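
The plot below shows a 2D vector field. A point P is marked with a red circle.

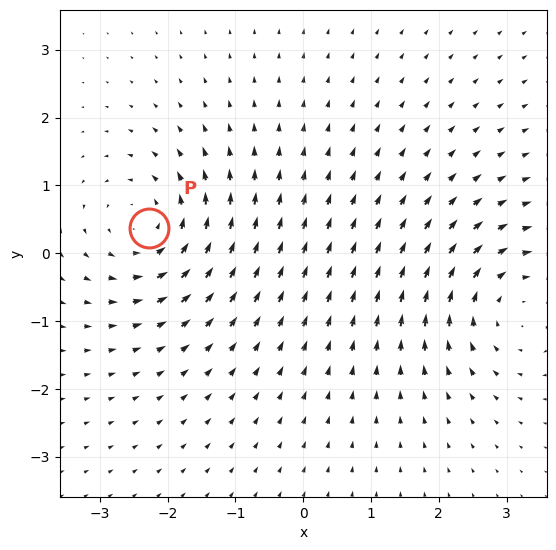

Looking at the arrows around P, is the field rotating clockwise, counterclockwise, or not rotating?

Near P at (-2.3, 0.4) the arrows circulate counterclockwise. The curl (z-component) there is about +4; positive curl means counterclockwise rotation.

counterclockwise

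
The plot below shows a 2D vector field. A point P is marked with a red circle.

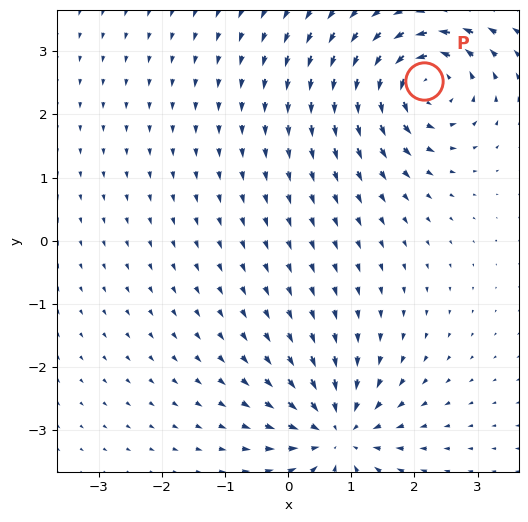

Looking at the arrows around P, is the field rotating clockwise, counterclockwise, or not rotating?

counterclockwise

Near P at (2.2, 2.5) the arrows circulate counterclockwise. The curl (z-component) there is about +6; positive curl means counterclockwise rotation.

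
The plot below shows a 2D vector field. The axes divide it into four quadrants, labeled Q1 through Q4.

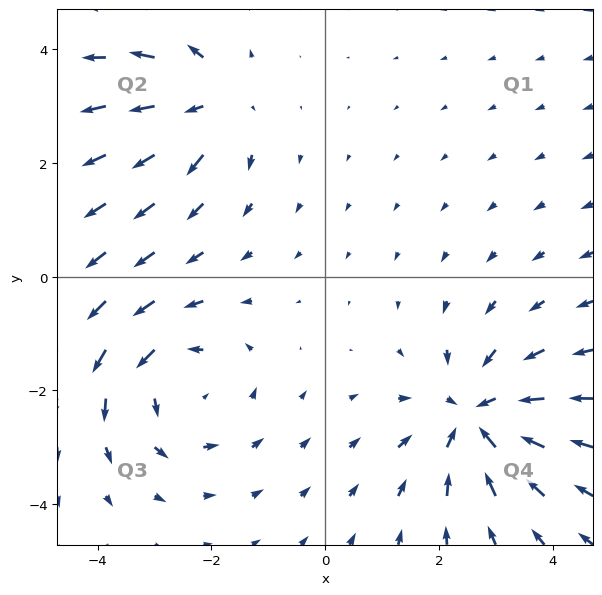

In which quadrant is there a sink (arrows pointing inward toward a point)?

Q4

The sink sits at approximately (2.7, -2.5), which lies in quadrant Q4. The divergence there is about -5, negative as expected for a sink.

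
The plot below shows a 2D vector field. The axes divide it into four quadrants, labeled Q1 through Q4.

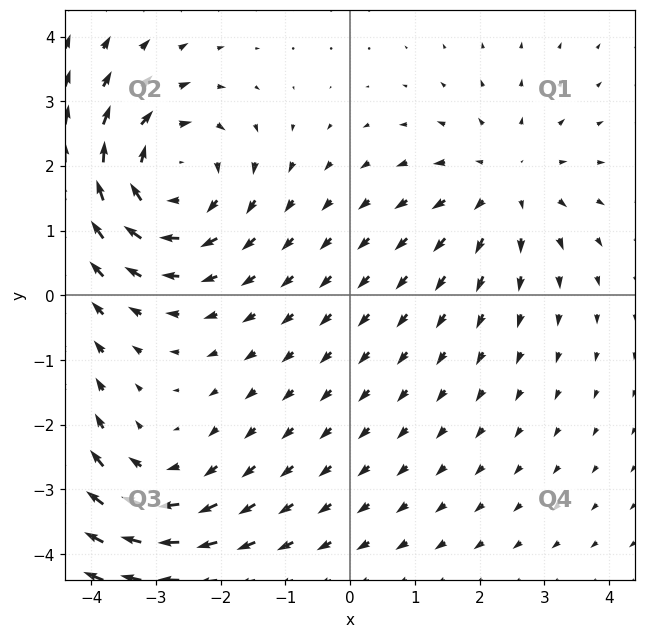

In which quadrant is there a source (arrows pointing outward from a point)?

The source sits at approximately (2.4, 1.7), which lies in quadrant Q1. The divergence there is about +3, positive as expected for a source.

Q1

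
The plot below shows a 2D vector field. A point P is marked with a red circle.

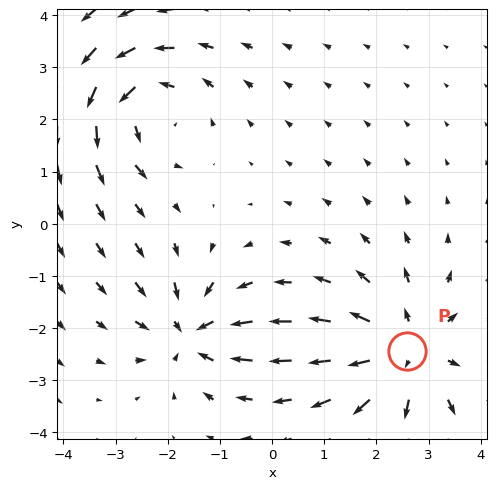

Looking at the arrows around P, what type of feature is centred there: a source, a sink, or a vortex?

At P (2.6, -2.4) the arrows spread outward. Divergence about +4, curl ≈0 — positive divergence with near-zero curl is a source.

source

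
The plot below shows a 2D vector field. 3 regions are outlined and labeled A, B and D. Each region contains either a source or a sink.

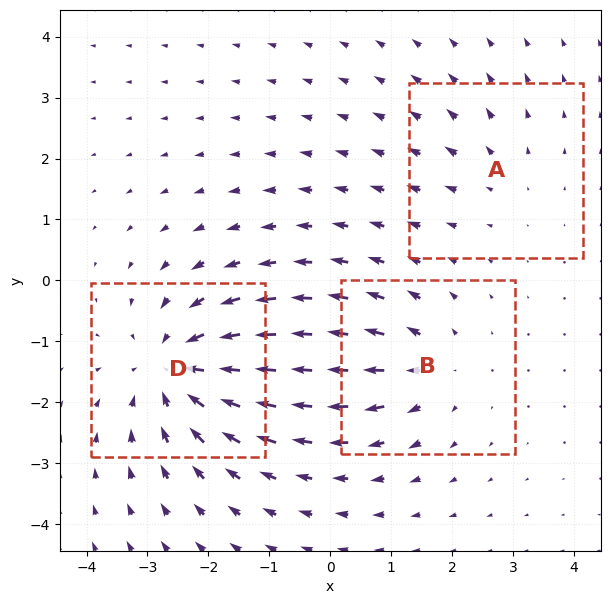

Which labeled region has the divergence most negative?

D

Divergence at each region's feature centre — A: about +2, B: about +3, D: about -5. Region D is most negative.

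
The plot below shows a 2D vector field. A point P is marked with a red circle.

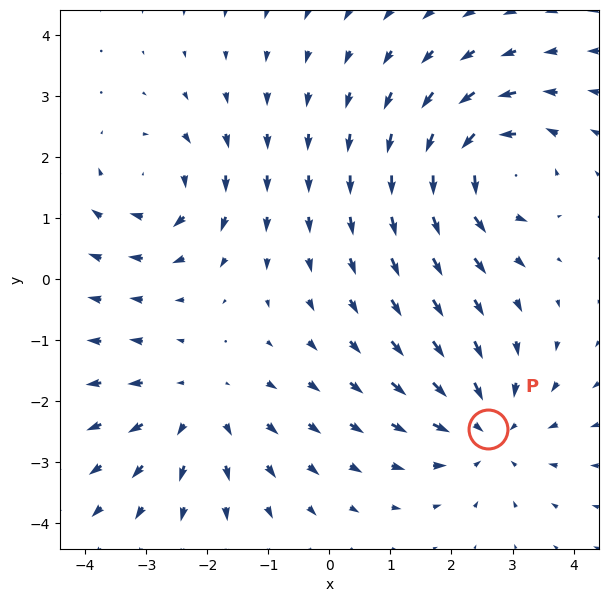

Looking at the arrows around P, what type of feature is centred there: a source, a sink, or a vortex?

At P (2.6, -2.5) the arrows converge inward. Divergence about -3, curl ≈0 — negative divergence with near-zero curl is a sink.

sink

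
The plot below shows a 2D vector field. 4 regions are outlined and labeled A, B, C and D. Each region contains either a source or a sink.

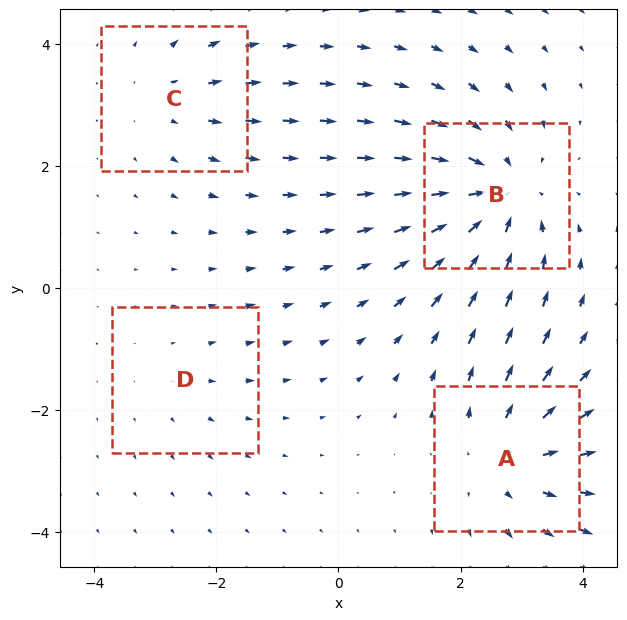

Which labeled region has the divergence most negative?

B

Divergence at each region's feature centre — A: about +4, B: about -6, C: about +3, D: about +2. Region B is most negative.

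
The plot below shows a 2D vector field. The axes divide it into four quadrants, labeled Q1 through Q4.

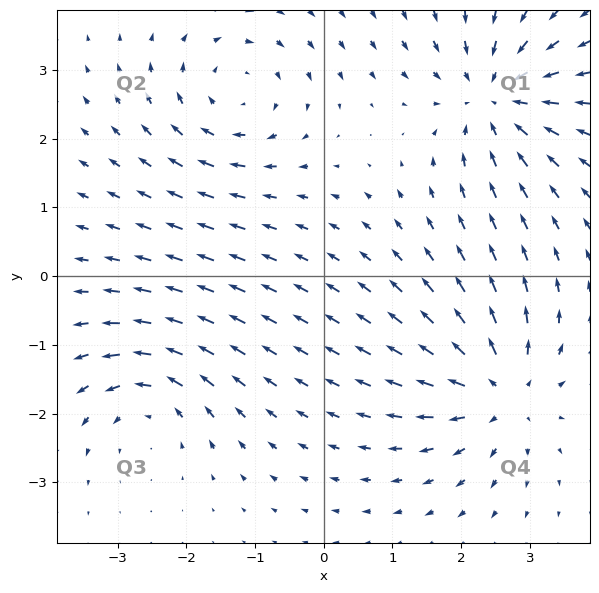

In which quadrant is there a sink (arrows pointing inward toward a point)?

Q1

The sink sits at approximately (2.5, 2.6), which lies in quadrant Q1. The divergence there is about -6, negative as expected for a sink.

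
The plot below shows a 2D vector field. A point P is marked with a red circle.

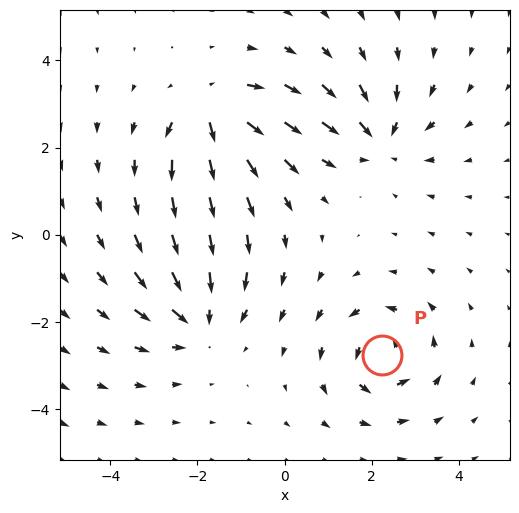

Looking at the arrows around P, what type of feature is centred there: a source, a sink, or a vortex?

At P (2.2, -2.8) the arrows circulate counterclockwise. Divergence ≈0, curl about +6 — near-zero divergence with nonzero curl is a vortex.

vortex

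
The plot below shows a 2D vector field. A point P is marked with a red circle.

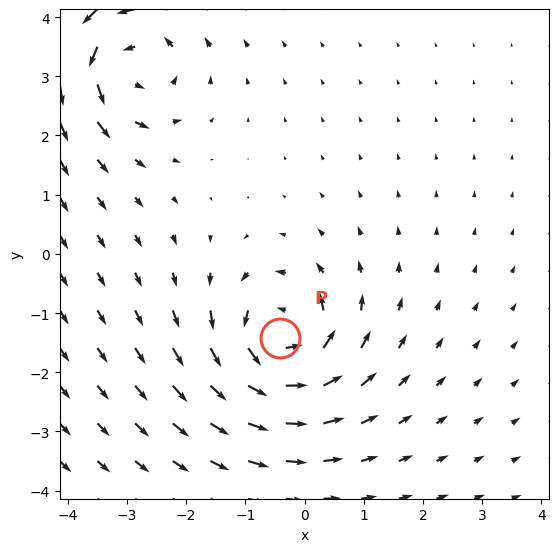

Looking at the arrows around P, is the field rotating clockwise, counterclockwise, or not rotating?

Near P at (-0.4, -1.4) the arrows circulate counterclockwise. The curl (z-component) there is about +6; positive curl means counterclockwise rotation.

counterclockwise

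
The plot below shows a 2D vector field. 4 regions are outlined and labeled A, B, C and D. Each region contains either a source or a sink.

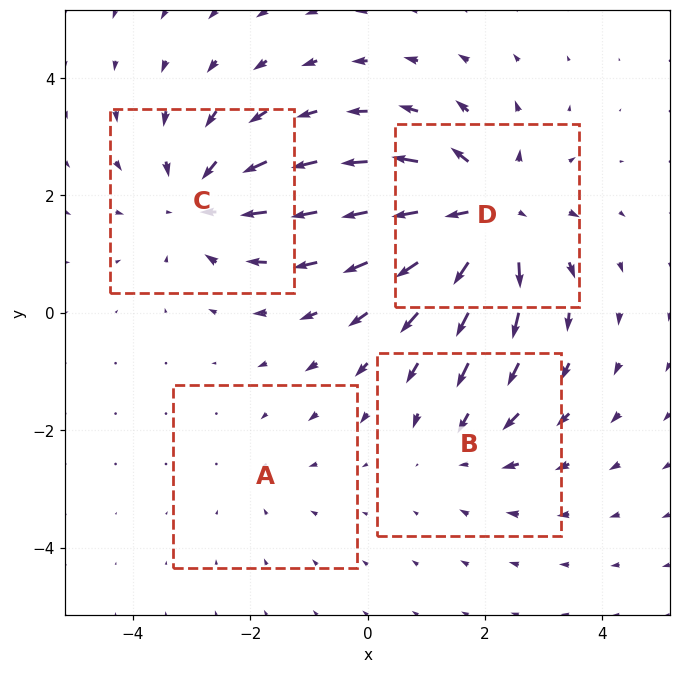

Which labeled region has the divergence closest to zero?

Divergence at each region's feature centre — A: about -2, B: about -3, C: about -5, D: about +7. Region A is closest to zero.

A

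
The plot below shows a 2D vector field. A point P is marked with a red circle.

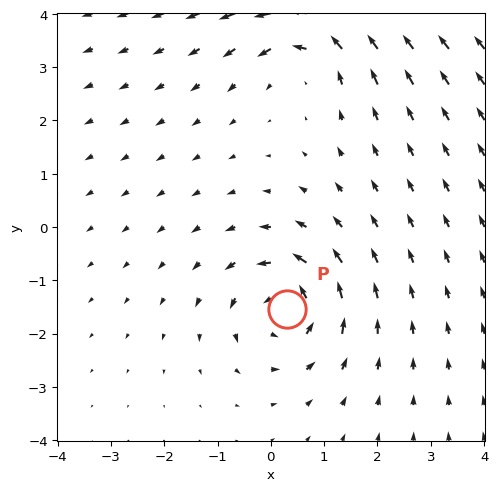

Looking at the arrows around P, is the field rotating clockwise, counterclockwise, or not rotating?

Near P at (0.3, -1.5) the arrows circulate counterclockwise. The curl (z-component) there is about +5; positive curl means counterclockwise rotation.

counterclockwise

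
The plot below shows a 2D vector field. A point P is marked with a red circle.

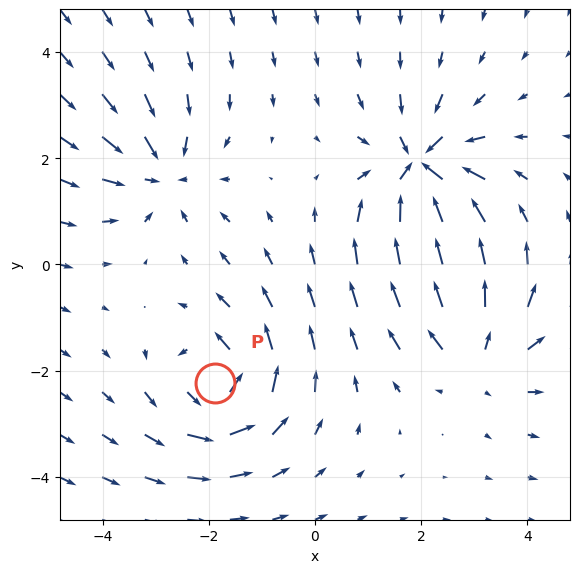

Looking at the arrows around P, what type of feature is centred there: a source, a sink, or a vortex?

vortex

At P (-1.9, -2.2) the arrows circulate counterclockwise. Divergence ≈0, curl about +6 — near-zero divergence with nonzero curl is a vortex.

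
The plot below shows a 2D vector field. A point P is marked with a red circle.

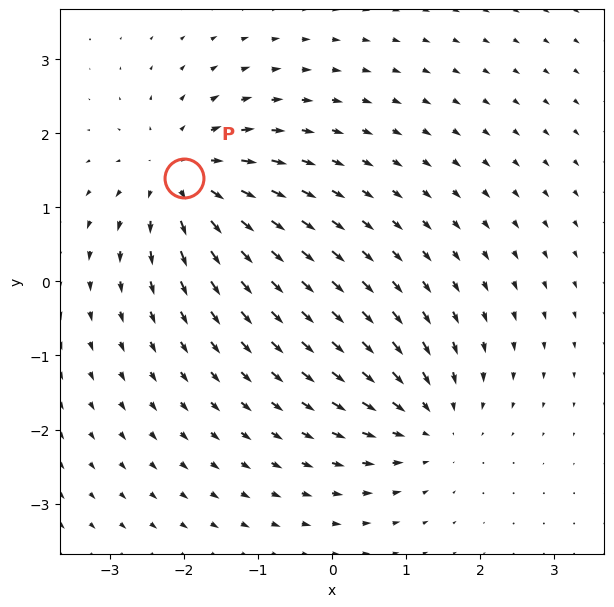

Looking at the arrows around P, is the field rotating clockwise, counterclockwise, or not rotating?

not rotating

Near P at (-2.0, 1.4) the arrows show no circulation. The curl there is ≈0.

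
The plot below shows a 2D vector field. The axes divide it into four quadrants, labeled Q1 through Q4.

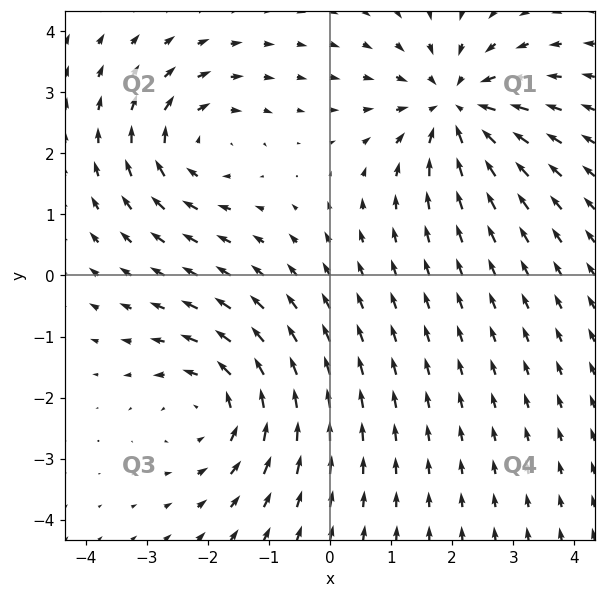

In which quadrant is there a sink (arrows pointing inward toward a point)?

Q1

The sink sits at approximately (2.1, 2.8), which lies in quadrant Q1. The divergence there is about -5, negative as expected for a sink.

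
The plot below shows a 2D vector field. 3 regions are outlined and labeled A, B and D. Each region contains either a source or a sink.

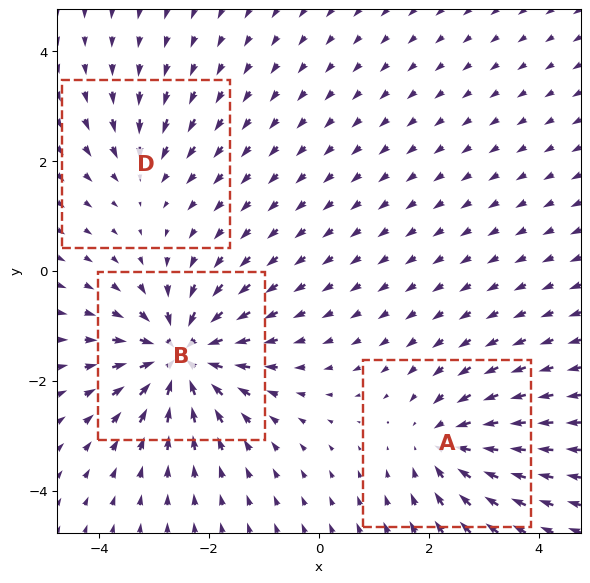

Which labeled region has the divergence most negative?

Divergence at each region's feature centre — A: about -4, B: about -6, D: about -2. Region B is most negative.

B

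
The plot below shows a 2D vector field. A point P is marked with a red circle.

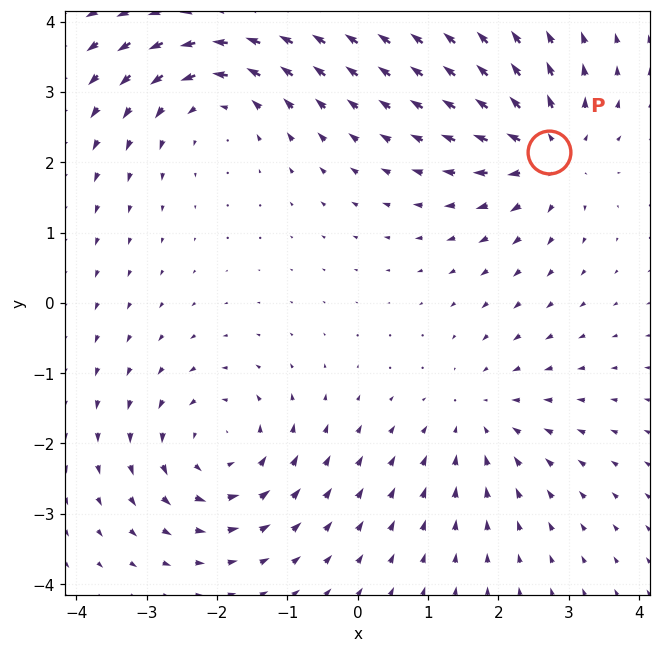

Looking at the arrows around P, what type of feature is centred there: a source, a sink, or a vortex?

source

At P (2.7, 2.1) the arrows spread outward. Divergence about +5, curl ≈0 — positive divergence with near-zero curl is a source.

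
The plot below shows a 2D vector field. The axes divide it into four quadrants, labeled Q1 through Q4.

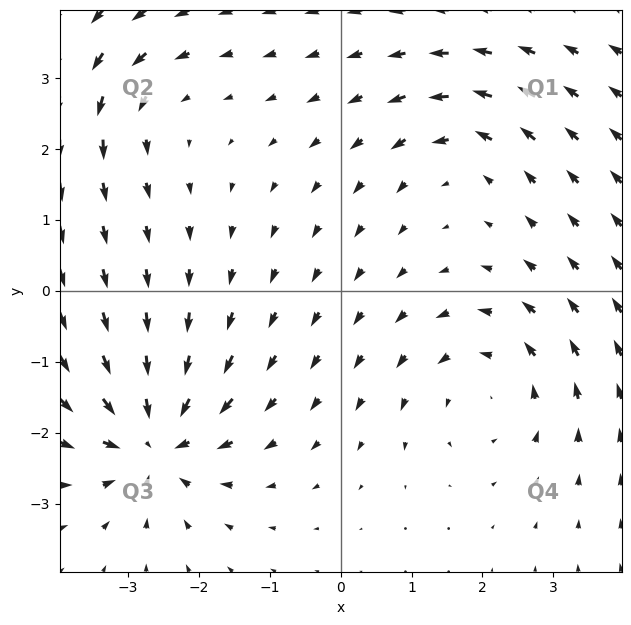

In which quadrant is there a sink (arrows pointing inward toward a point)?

The sink sits at approximately (-2.6, -2.1), which lies in quadrant Q3. The divergence there is about -7, negative as expected for a sink.

Q3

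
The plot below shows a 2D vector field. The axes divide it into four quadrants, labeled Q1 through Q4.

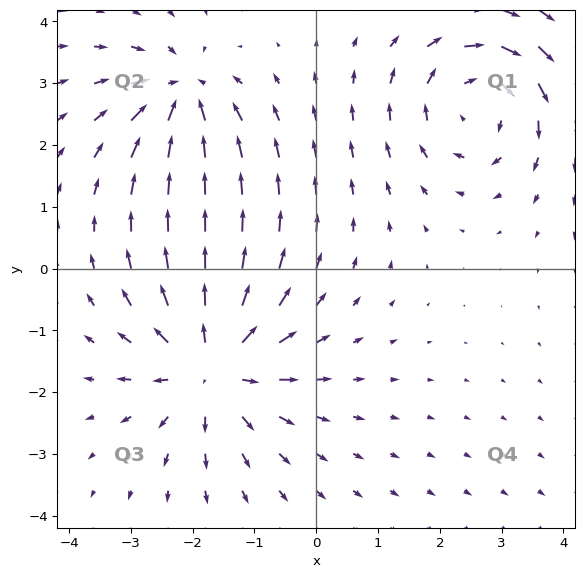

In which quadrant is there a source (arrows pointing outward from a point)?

The source sits at approximately (-1.7, -1.6), which lies in quadrant Q3. The divergence there is about +5, positive as expected for a source.

Q3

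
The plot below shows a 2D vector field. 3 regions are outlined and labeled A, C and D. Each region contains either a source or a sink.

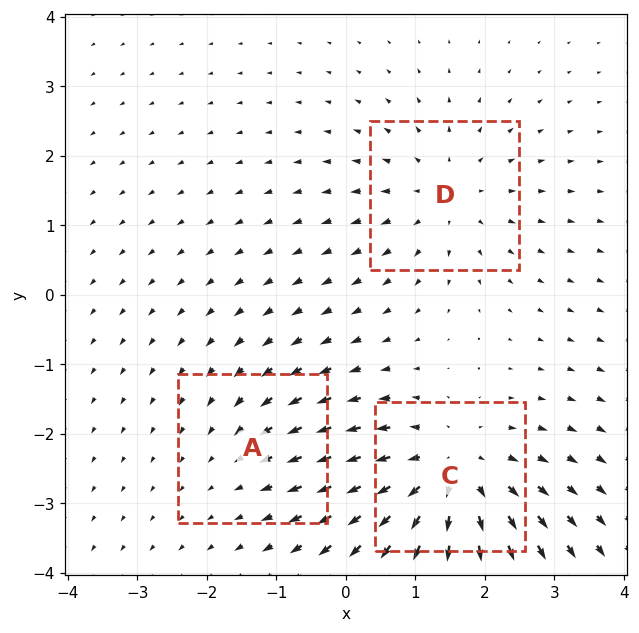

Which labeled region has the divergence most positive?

Divergence at each region's feature centre — A: about -2, C: about +4, D: about +3. Region C is most positive.

C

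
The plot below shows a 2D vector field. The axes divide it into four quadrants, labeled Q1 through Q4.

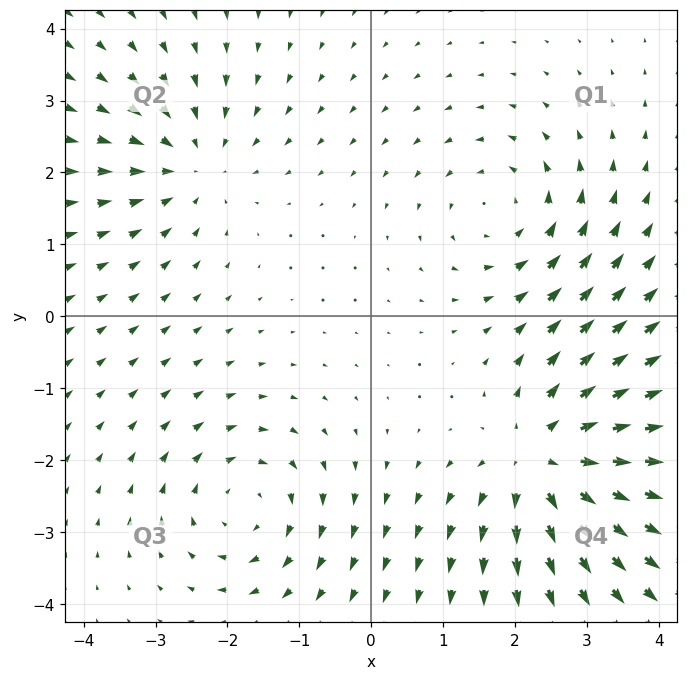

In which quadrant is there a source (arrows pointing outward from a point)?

Q4

The source sits at approximately (2.4, -2.0), which lies in quadrant Q4. The divergence there is about +4, positive as expected for a source.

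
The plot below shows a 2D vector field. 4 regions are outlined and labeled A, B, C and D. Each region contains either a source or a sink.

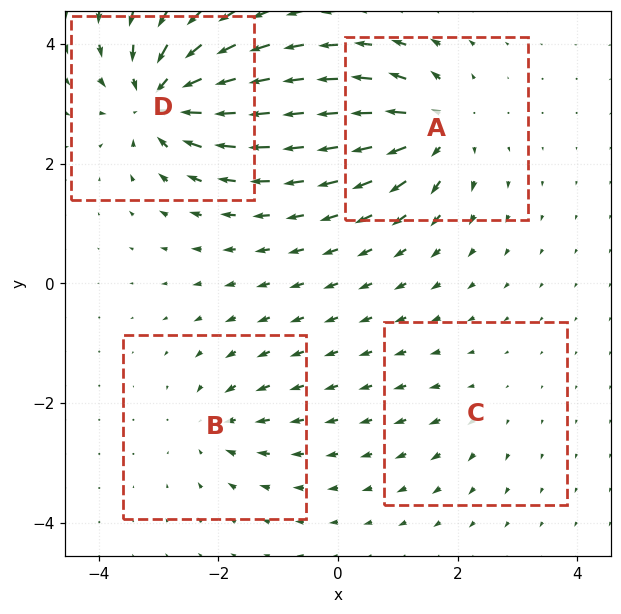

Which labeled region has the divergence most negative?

D

Divergence at each region's feature centre — A: about +6, B: about -4, C: about +2, D: about -9. Region D is most negative.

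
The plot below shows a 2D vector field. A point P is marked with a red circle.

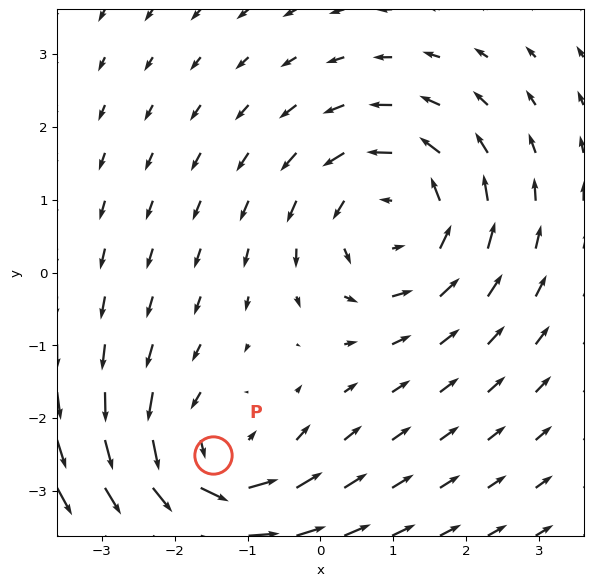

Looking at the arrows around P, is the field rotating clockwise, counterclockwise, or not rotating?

Near P at (-1.5, -2.5) the arrows circulate counterclockwise. The curl (z-component) there is about +3; positive curl means counterclockwise rotation.

counterclockwise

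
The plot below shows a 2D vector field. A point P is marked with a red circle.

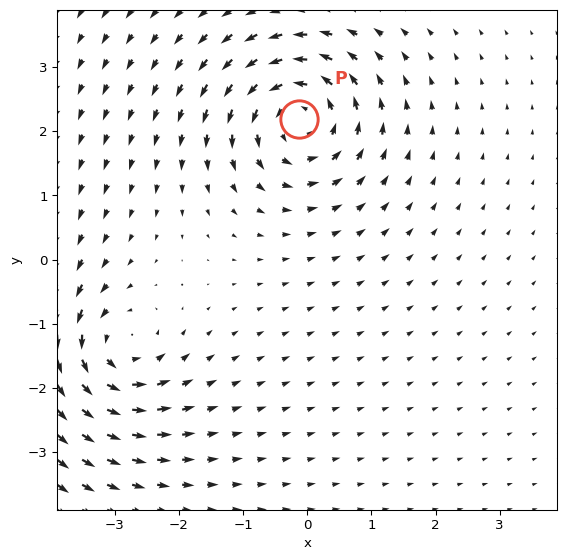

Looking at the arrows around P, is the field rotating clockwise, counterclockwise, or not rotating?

counterclockwise

Near P at (-0.1, 2.2) the arrows circulate counterclockwise. The curl (z-component) there is about +5; positive curl means counterclockwise rotation.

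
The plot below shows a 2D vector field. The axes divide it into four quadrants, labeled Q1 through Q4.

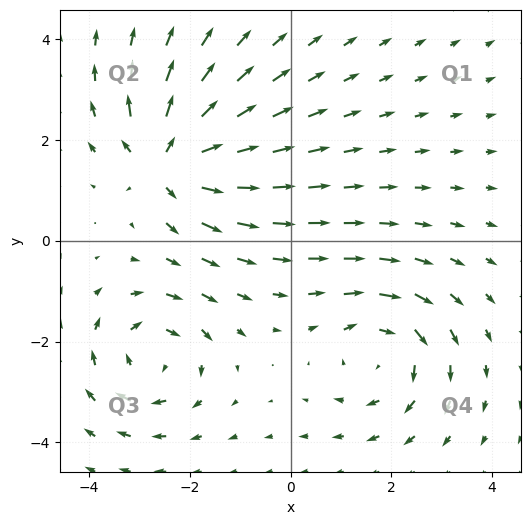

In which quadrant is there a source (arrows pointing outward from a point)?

The source sits at approximately (-2.4, 1.6), which lies in quadrant Q2. The divergence there is about +7, positive as expected for a source.

Q2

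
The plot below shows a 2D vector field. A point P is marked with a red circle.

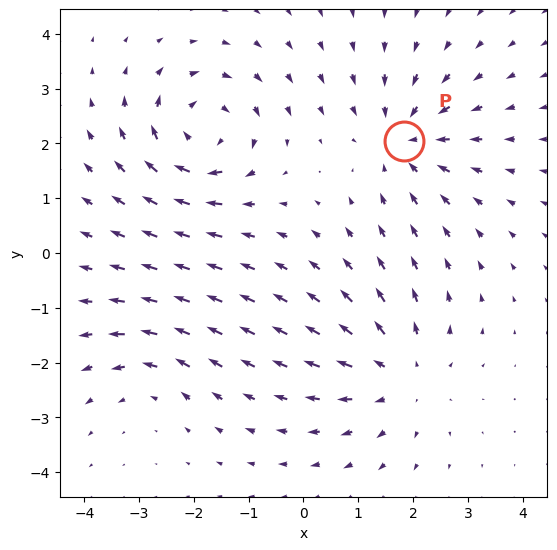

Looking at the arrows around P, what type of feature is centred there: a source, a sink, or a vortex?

At P (1.8, 2.1) the arrows converge inward. Divergence about -4, curl ≈0 — negative divergence with near-zero curl is a sink.

sink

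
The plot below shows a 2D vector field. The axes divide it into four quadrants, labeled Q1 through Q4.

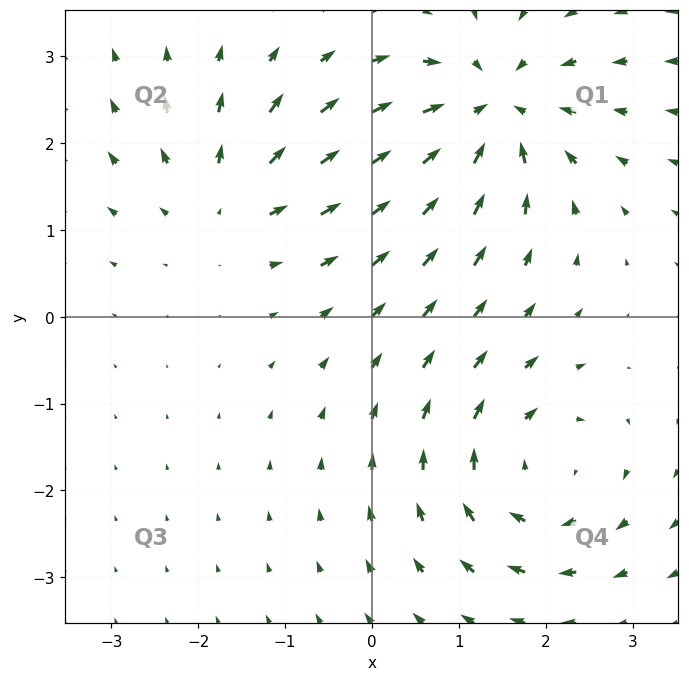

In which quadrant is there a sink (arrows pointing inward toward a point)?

The sink sits at approximately (1.4, 2.4), which lies in quadrant Q1. The divergence there is about -5, negative as expected for a sink.

Q1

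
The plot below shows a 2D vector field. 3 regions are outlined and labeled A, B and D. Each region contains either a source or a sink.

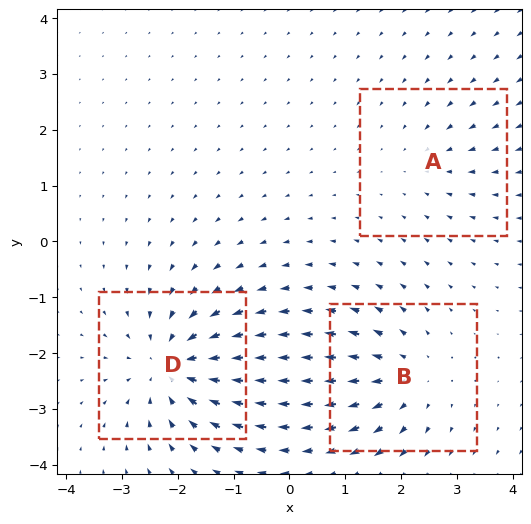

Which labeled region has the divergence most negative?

D

Divergence at each region's feature centre — A: about -2, B: about +4, D: about -5. Region D is most negative.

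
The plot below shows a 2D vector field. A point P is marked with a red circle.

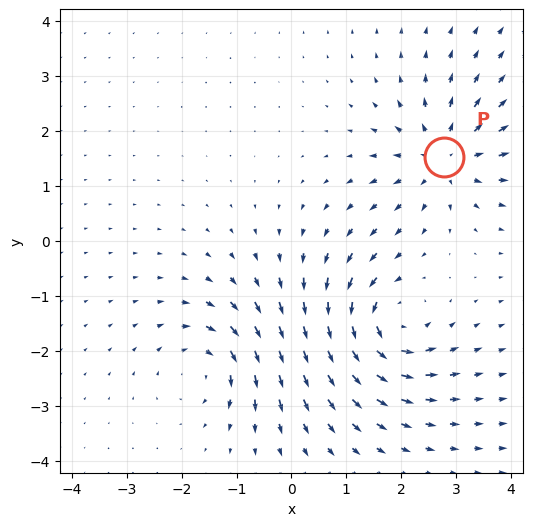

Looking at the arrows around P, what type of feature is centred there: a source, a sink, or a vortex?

At P (2.8, 1.5) the arrows spread outward. Divergence about +5, curl ≈0 — positive divergence with near-zero curl is a source.

source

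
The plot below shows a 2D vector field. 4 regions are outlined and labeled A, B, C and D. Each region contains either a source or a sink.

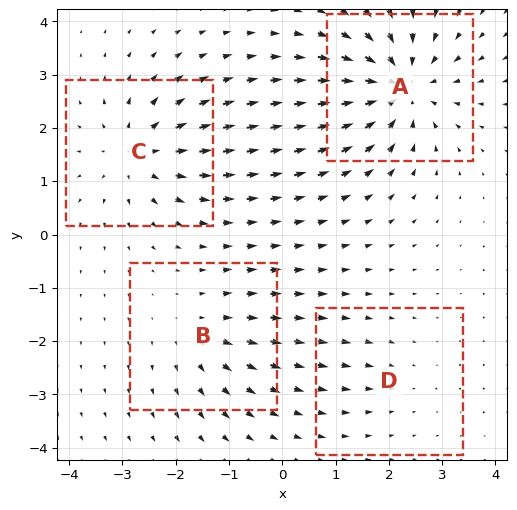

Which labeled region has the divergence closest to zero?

D

Divergence at each region's feature centre — A: about -7, B: about +3, C: about +5, D: about -2. Region D is closest to zero.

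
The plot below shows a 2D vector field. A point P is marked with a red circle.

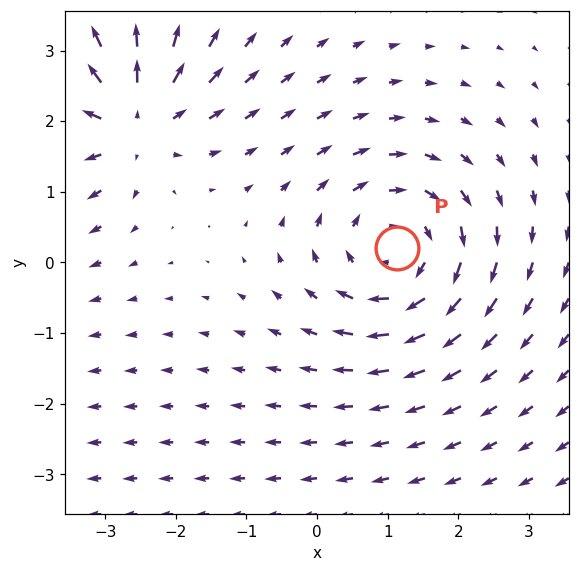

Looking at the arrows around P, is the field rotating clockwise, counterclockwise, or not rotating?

clockwise

Near P at (1.1, 0.2) the arrows circulate clockwise. The curl (z-component) there is about -3; negative curl means clockwise rotation.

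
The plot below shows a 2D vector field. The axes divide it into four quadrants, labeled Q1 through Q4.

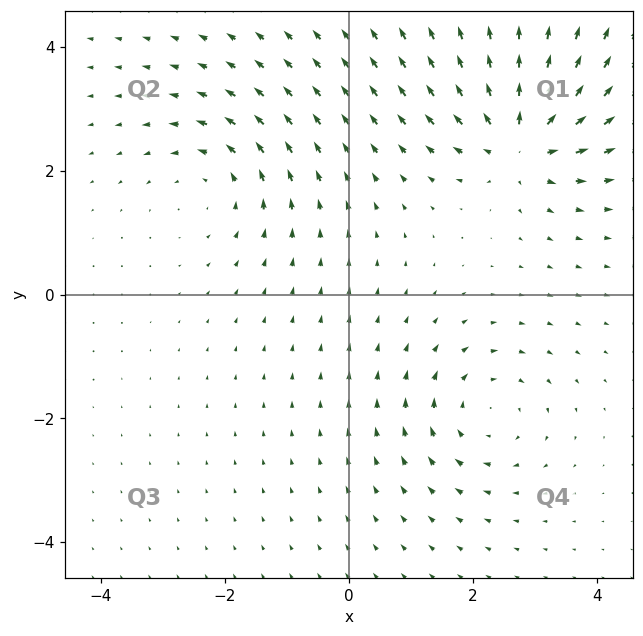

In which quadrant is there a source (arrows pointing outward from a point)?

Q1

The source sits at approximately (2.8, 2.5), which lies in quadrant Q1. The divergence there is about +7, positive as expected for a source.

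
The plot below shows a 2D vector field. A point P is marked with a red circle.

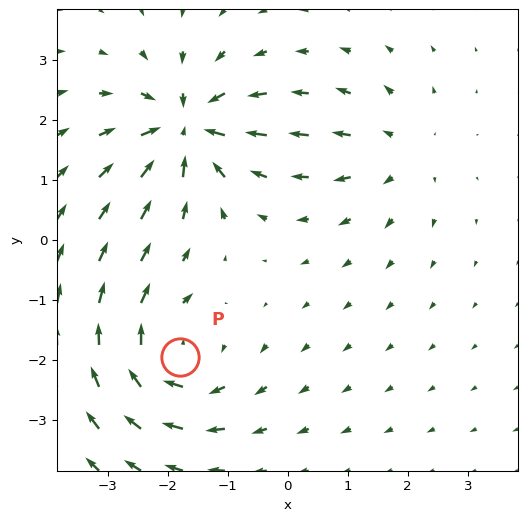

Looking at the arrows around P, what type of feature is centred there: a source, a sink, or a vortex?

vortex

At P (-1.8, -1.9) the arrows circulate clockwise. Divergence ≈0, curl about -5 — near-zero divergence with nonzero curl is a vortex.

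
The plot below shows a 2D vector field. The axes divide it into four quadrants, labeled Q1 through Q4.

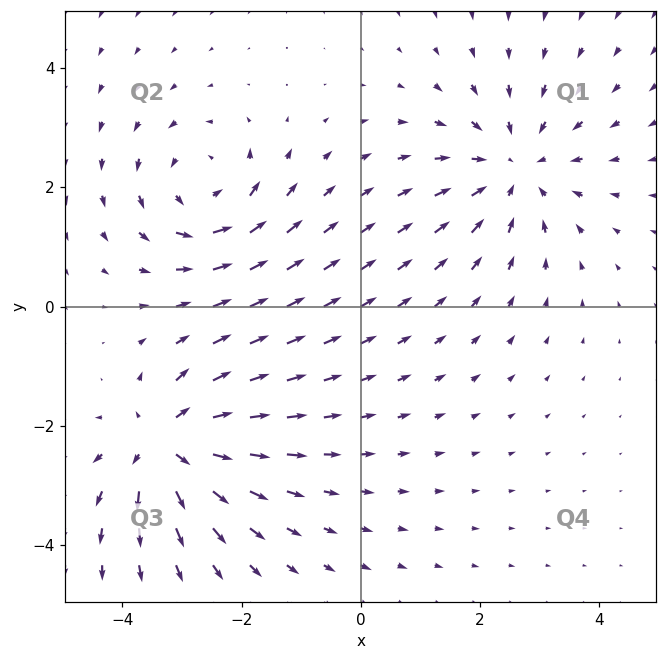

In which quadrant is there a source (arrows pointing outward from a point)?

Q3

The source sits at approximately (-3.2, -2.3), which lies in quadrant Q3. The divergence there is about +5, positive as expected for a source.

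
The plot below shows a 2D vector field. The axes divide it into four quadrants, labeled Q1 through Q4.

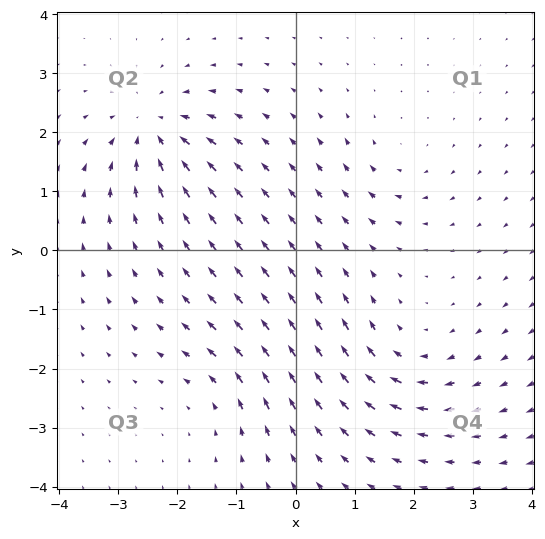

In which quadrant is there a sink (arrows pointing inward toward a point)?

Q2

The sink sits at approximately (-2.4, 2.1), which lies in quadrant Q2. The divergence there is about -7, negative as expected for a sink.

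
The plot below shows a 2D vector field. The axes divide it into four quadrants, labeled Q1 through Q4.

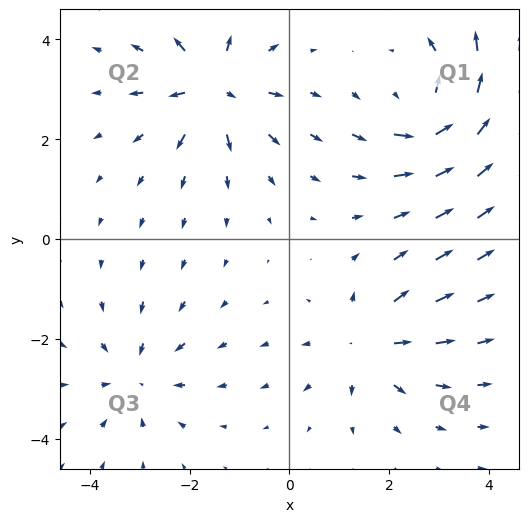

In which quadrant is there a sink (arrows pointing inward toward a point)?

Q3

The sink sits at approximately (-3.1, -2.7), which lies in quadrant Q3. The divergence there is about -3, negative as expected for a sink.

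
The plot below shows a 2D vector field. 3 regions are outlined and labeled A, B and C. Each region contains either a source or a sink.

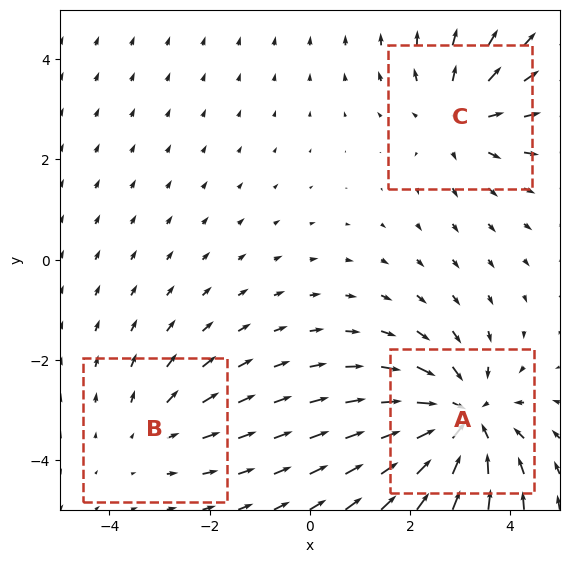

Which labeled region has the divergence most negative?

Divergence at each region's feature centre — A: about -4, B: about +2, C: about +3. Region A is most negative.

A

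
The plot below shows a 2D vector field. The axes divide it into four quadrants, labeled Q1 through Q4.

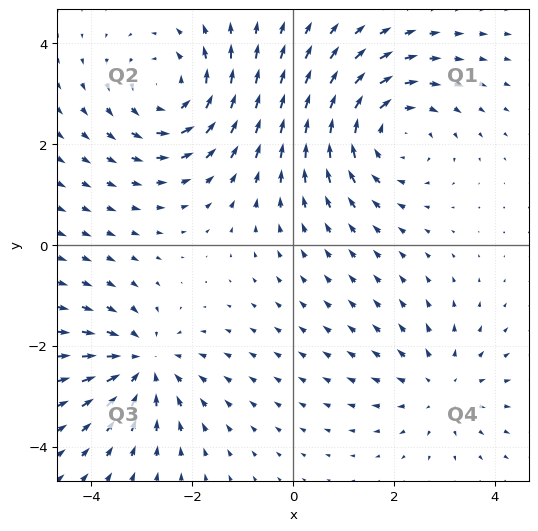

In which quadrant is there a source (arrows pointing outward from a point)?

The source sits at approximately (2.9, -2.8), which lies in quadrant Q4. The divergence there is about +2, positive as expected for a source.

Q4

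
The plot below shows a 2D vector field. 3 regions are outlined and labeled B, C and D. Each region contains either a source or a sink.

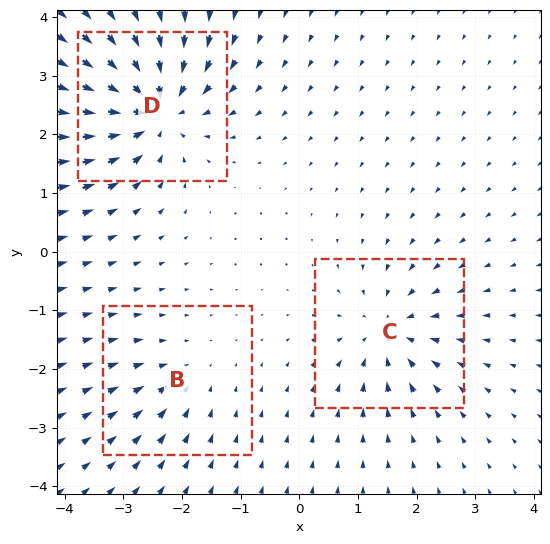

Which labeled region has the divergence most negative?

D

Divergence at each region's feature centre — B: about -2, C: about -4, D: about -6. Region D is most negative.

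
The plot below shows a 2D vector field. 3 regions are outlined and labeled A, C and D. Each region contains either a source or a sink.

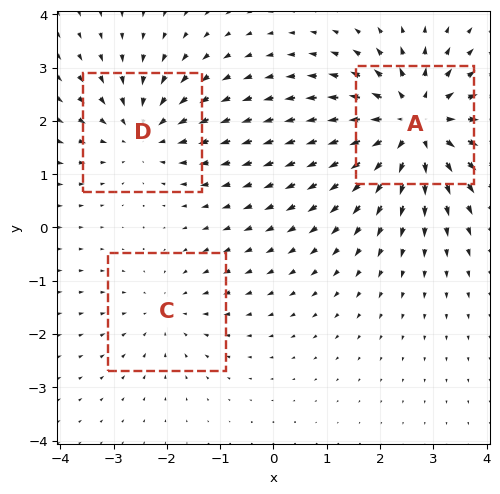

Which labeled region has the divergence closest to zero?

Divergence at each region's feature centre — A: about +5, C: about -2, D: about -3. Region C is closest to zero.

C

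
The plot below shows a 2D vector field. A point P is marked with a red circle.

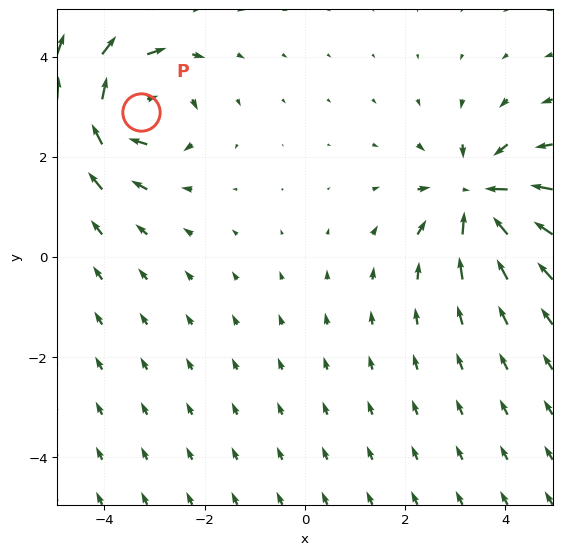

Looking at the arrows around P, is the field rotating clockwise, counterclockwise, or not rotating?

clockwise

Near P at (-3.3, 2.9) the arrows circulate clockwise. The curl (z-component) there is about -4; negative curl means clockwise rotation.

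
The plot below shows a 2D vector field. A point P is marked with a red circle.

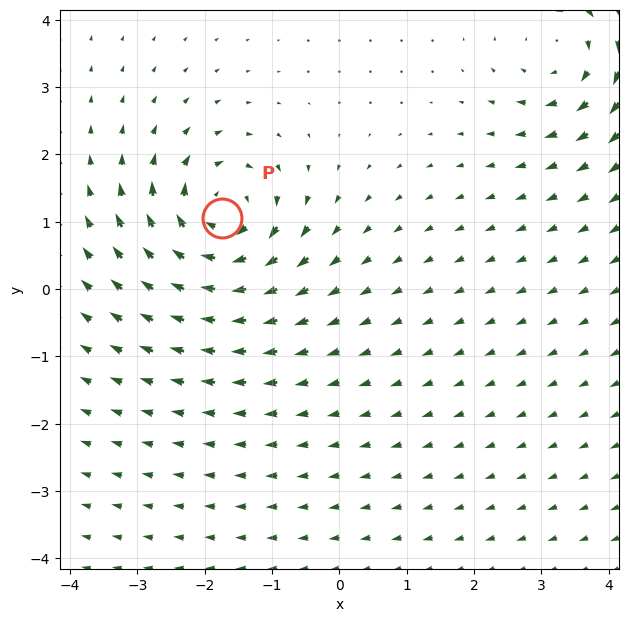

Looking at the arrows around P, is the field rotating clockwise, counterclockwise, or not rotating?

Near P at (-1.7, 1.1) the arrows circulate clockwise. The curl (z-component) there is about -6; negative curl means clockwise rotation.

clockwise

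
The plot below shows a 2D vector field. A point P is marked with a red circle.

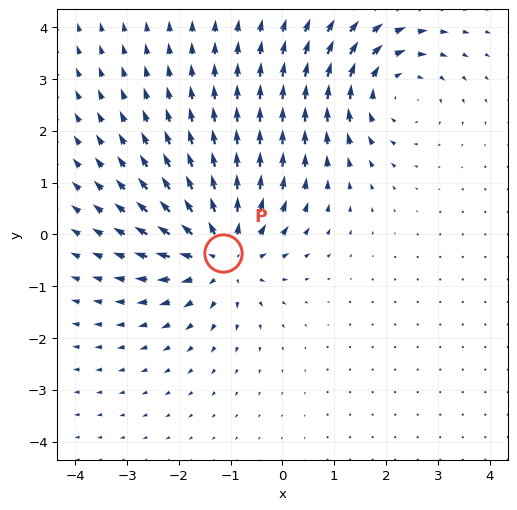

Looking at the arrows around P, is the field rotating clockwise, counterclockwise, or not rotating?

Near P at (-1.2, -0.4) the arrows show no circulation. The curl there is ≈0.

not rotating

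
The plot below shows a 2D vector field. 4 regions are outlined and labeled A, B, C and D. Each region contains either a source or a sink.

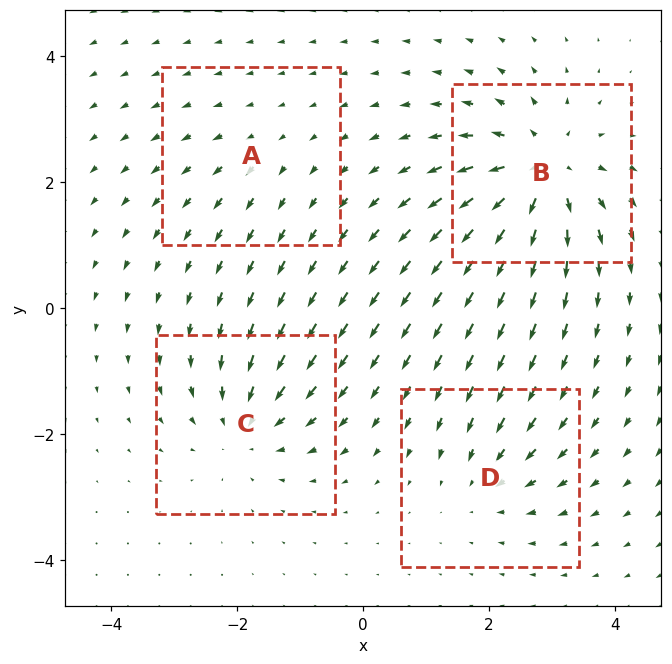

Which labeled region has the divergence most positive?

B

Divergence at each region's feature centre — A: about +2, B: about +7, C: about -5, D: about -4. Region B is most positive.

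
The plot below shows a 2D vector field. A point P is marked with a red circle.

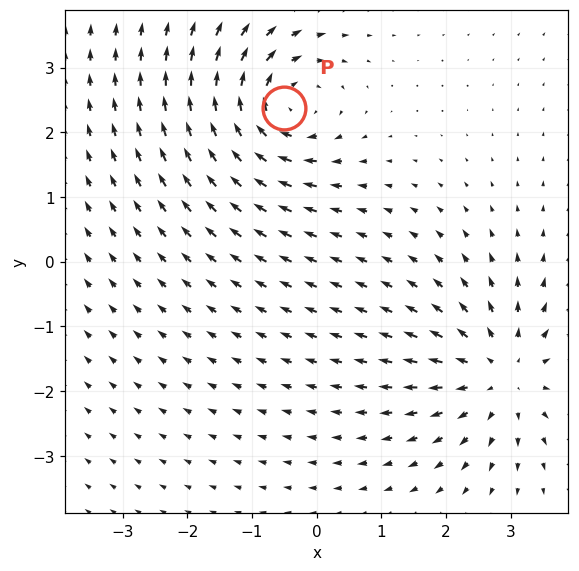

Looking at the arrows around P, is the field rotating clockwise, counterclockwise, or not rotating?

clockwise

Near P at (-0.5, 2.4) the arrows circulate clockwise. The curl (z-component) there is about -6; negative curl means clockwise rotation.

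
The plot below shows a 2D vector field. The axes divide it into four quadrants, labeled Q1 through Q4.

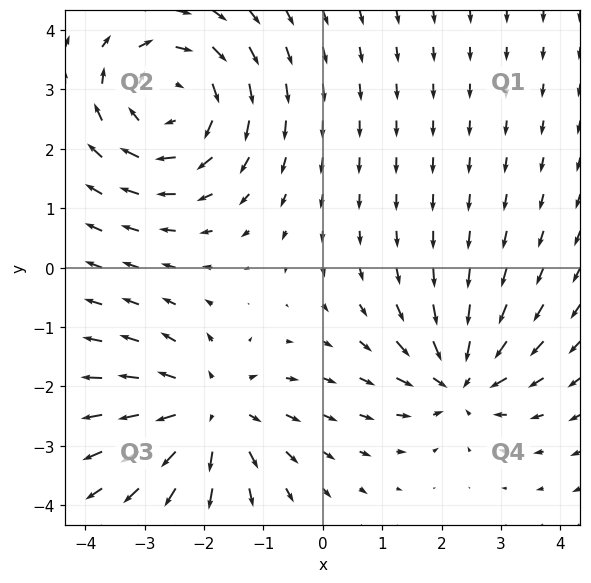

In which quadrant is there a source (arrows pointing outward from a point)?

Q3

The source sits at approximately (-1.9, -2.4), which lies in quadrant Q3. The divergence there is about +4, positive as expected for a source.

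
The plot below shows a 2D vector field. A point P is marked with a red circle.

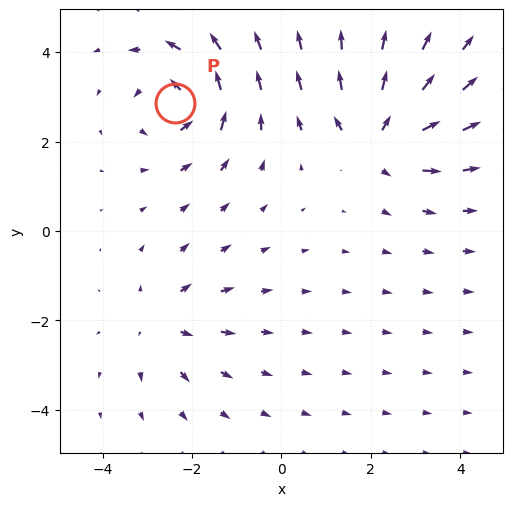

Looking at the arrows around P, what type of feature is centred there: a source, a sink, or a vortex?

At P (-2.4, 2.9) the arrows circulate counterclockwise. Divergence ≈0, curl about +5 — near-zero divergence with nonzero curl is a vortex.

vortex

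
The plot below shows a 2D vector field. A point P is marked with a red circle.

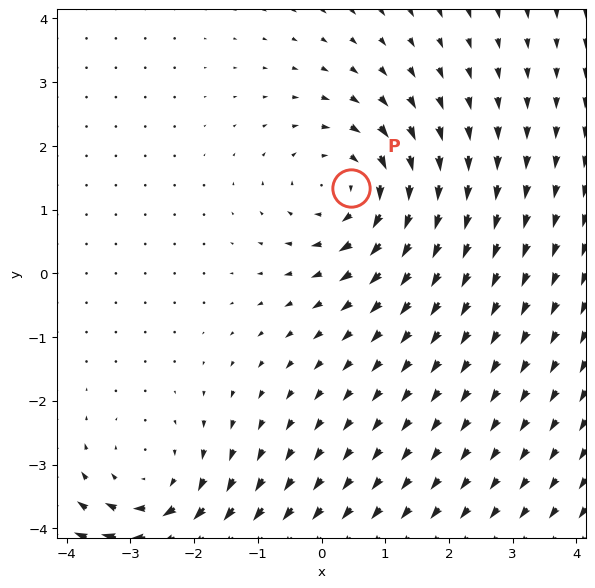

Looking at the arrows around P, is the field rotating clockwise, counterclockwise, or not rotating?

clockwise

Near P at (0.5, 1.3) the arrows circulate clockwise. The curl (z-component) there is about -4; negative curl means clockwise rotation.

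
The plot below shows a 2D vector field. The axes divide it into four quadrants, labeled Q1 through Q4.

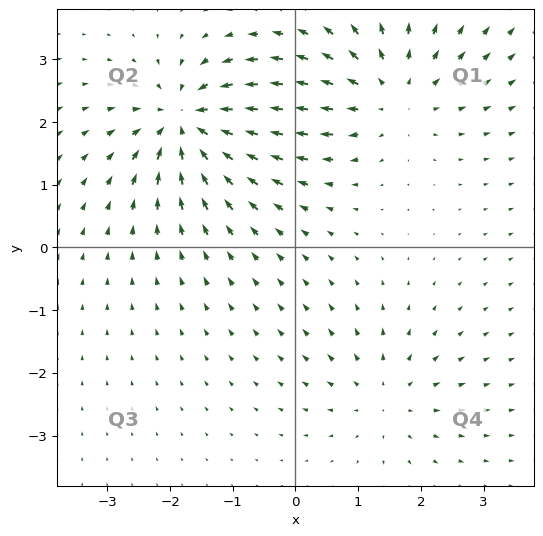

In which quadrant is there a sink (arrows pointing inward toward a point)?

Q2

The sink sits at approximately (-1.7, 2.0), which lies in quadrant Q2. The divergence there is about -6, negative as expected for a sink.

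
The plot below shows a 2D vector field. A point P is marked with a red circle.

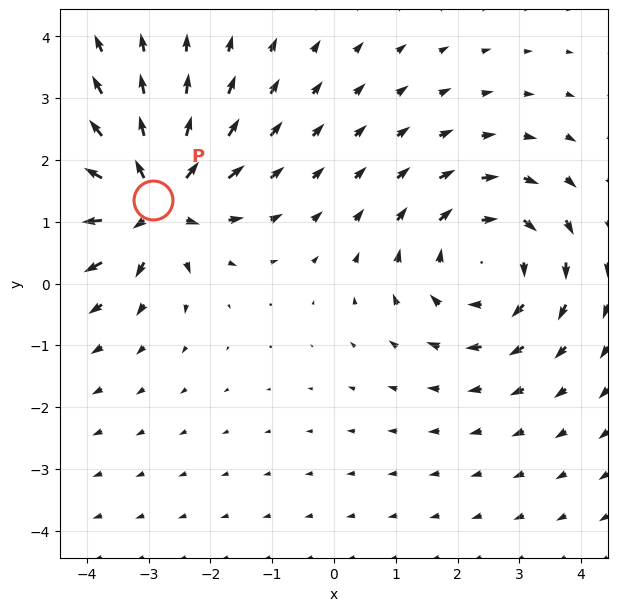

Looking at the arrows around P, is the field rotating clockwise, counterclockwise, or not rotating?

Near P at (-2.9, 1.4) the arrows show no circulation. The curl there is ≈0.

not rotating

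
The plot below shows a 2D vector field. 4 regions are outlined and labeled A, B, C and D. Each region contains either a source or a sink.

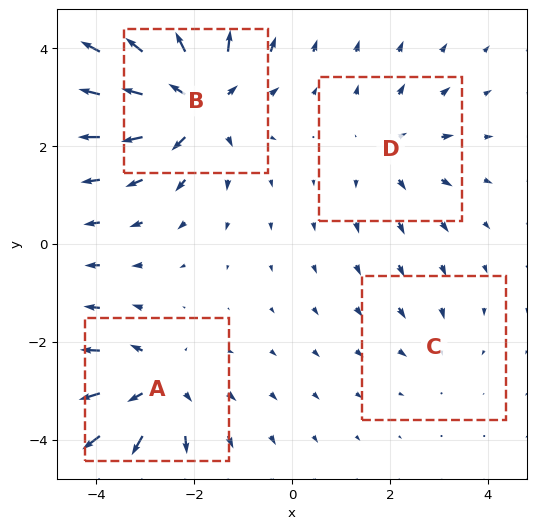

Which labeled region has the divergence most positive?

Divergence at each region's feature centre — A: about +6, B: about +8, C: about -2, D: about +4. Region B is most positive.

B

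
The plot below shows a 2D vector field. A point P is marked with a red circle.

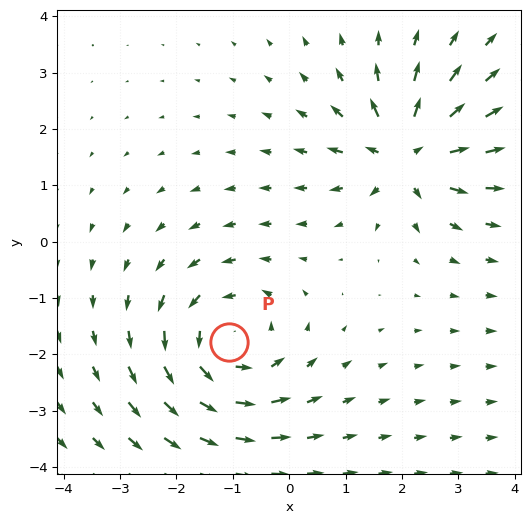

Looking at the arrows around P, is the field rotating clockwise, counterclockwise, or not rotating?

Near P at (-1.1, -1.8) the arrows circulate counterclockwise. The curl (z-component) there is about +3; positive curl means counterclockwise rotation.

counterclockwise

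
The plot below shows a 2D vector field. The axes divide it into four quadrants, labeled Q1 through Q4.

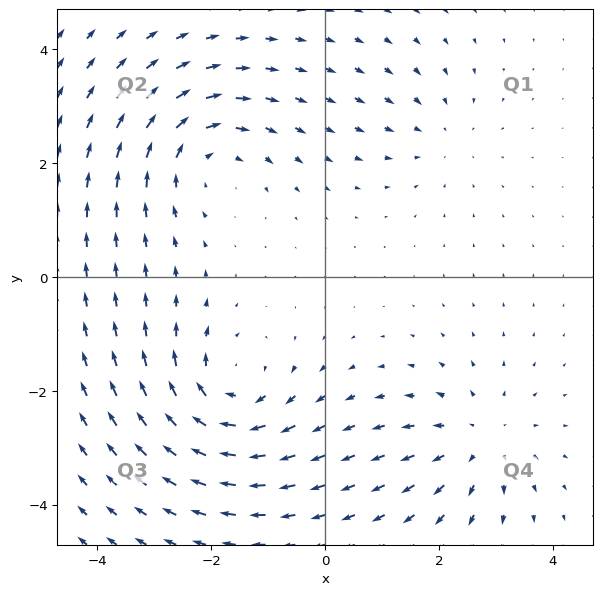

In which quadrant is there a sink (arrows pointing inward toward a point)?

The sink sits at approximately (2.0, 2.5), which lies in quadrant Q1. The divergence there is about -2, negative as expected for a sink.

Q1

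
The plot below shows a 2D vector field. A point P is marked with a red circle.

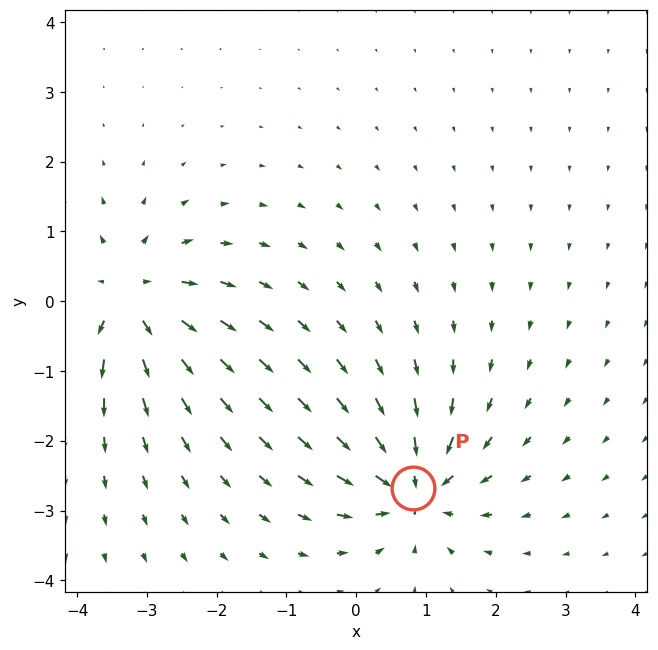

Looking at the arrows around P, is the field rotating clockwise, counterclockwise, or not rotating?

not rotating

Near P at (0.8, -2.7) the arrows show no circulation. The curl there is ≈0.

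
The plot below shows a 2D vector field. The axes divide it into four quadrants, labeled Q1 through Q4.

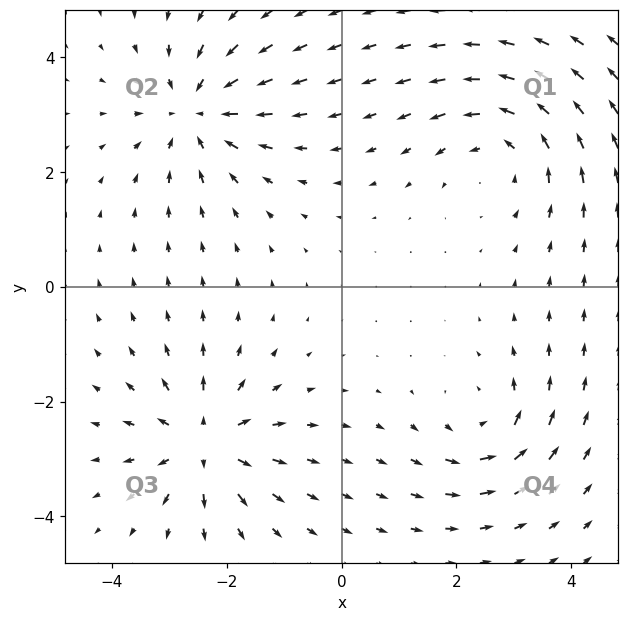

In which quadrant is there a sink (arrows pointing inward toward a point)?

Q2

The sink sits at approximately (-2.5, 3.0), which lies in quadrant Q2. The divergence there is about -5, negative as expected for a sink.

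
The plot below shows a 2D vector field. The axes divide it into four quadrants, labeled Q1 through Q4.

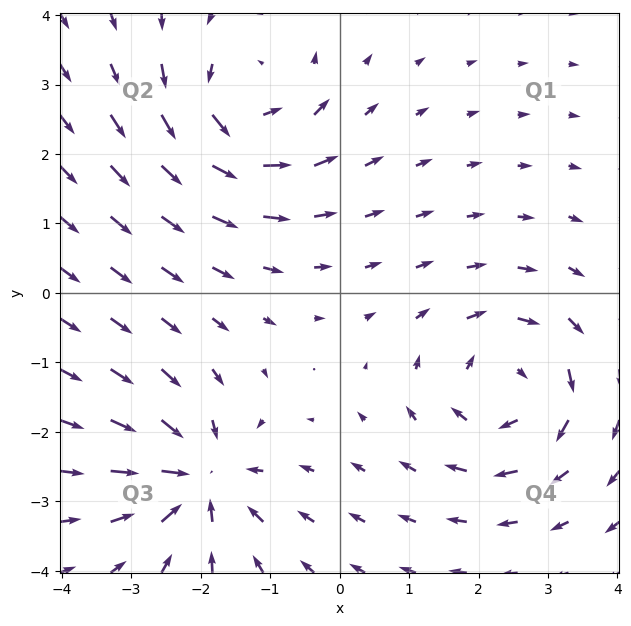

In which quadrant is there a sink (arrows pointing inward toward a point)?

Q3

The sink sits at approximately (-2.0, -2.7), which lies in quadrant Q3. The divergence there is about -6, negative as expected for a sink.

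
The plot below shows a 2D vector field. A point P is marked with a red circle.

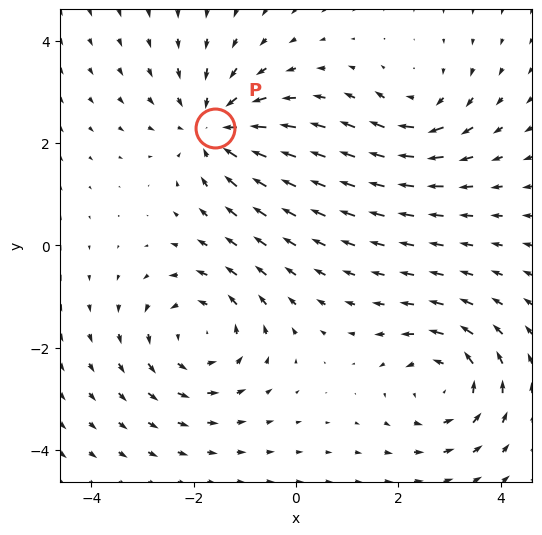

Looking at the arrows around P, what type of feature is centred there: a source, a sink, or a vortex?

sink

At P (-1.6, 2.3) the arrows converge inward. Divergence about -4, curl ≈0 — negative divergence with near-zero curl is a sink.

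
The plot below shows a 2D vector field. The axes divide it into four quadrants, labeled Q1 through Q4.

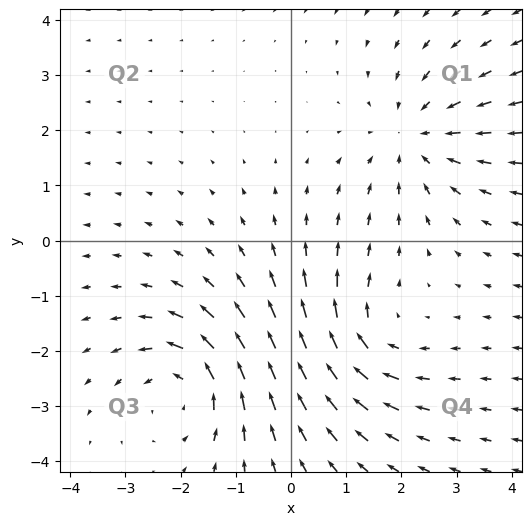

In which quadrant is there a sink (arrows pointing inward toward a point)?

The sink sits at approximately (2.3, 1.9), which lies in quadrant Q1. The divergence there is about -4, negative as expected for a sink.

Q1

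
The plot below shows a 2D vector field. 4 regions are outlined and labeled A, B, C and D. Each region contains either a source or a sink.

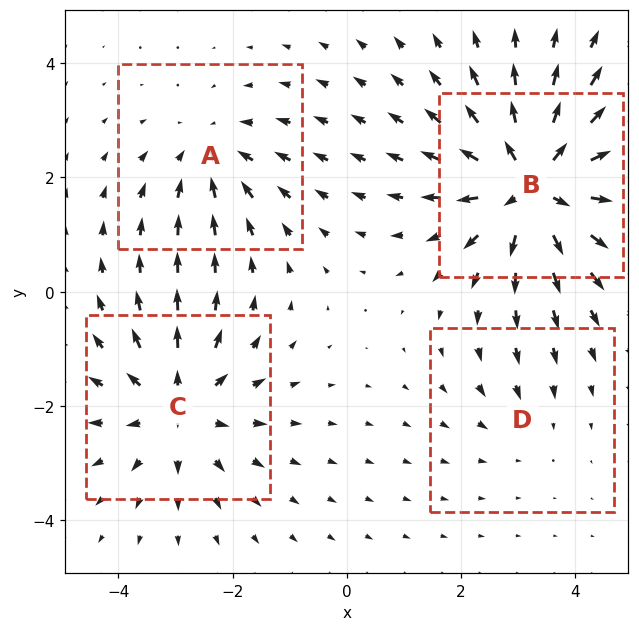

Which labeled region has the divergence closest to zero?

Divergence at each region's feature centre — A: about -3, B: about +7, C: about +4, D: about -2. Region D is closest to zero.

D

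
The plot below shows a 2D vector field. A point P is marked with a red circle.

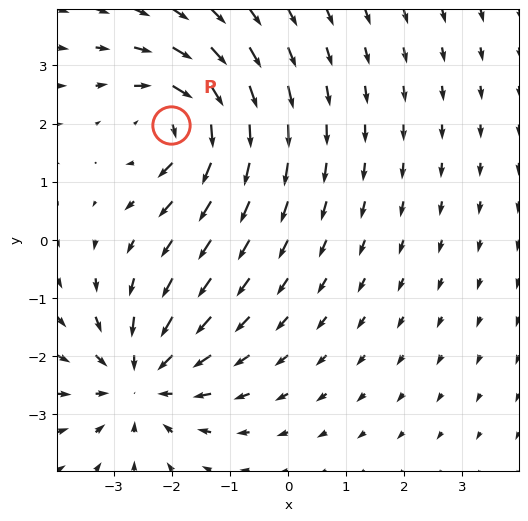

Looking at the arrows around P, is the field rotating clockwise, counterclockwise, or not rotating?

Near P at (-2.0, 2.0) the arrows circulate clockwise. The curl (z-component) there is about -6; negative curl means clockwise rotation.

clockwise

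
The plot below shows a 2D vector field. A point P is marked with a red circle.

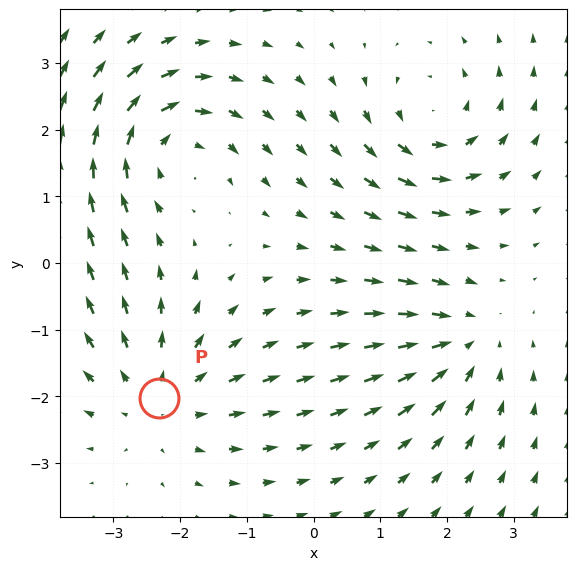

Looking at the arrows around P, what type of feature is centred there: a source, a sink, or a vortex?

source

At P (-2.3, -2.0) the arrows spread outward. Divergence about +3, curl ≈0 — positive divergence with near-zero curl is a source.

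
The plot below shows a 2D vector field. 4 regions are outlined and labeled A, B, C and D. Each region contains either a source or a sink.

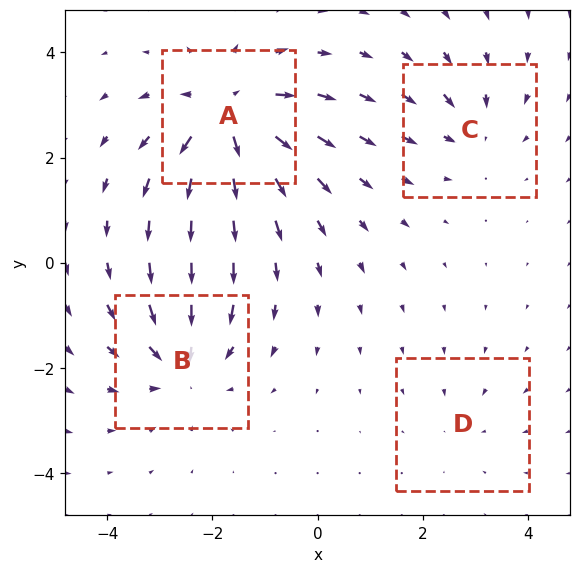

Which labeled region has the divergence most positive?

A

Divergence at each region's feature centre — A: about +6, B: about -5, C: about -3, D: about -2. Region A is most positive.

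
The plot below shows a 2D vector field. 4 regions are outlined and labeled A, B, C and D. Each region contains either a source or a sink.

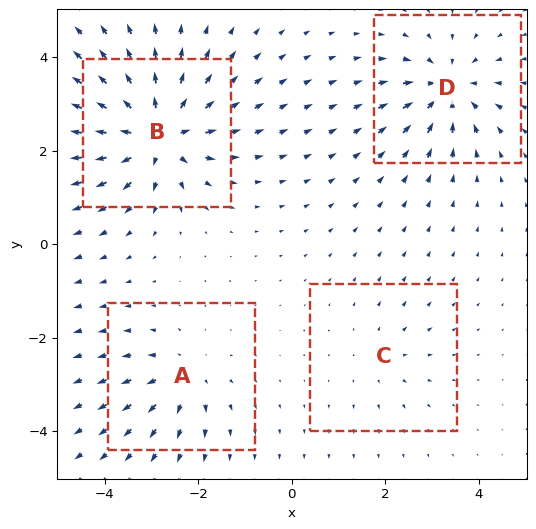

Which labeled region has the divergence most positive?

Divergence at each region's feature centre — A: about +4, B: about +8, C: about +2, D: about -5. Region B is most positive.

B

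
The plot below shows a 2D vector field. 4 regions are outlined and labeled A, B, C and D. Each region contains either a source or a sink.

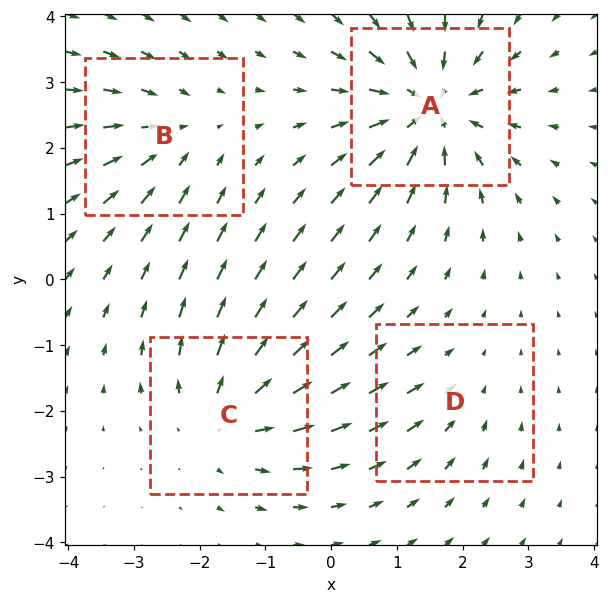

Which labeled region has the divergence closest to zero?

D

Divergence at each region's feature centre — A: about -7, B: about -3, C: about +5, D: about -2. Region D is closest to zero.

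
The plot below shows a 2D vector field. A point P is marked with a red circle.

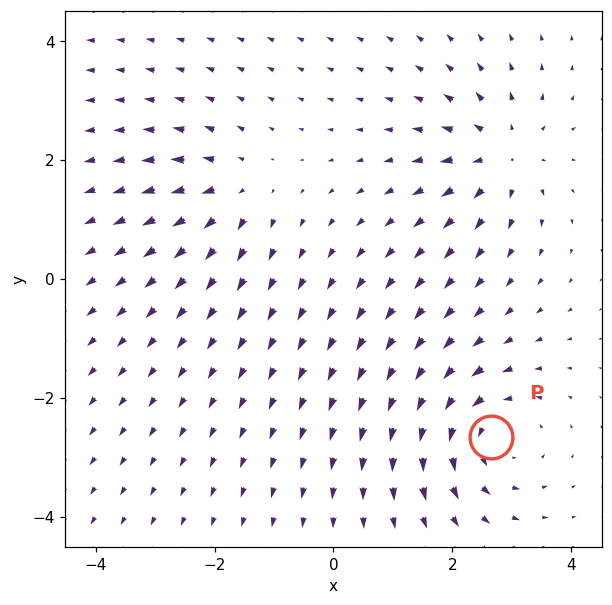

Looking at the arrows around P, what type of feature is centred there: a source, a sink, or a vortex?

vortex

At P (2.7, -2.7) the arrows circulate counterclockwise. Divergence ≈0, curl about +4 — near-zero divergence with nonzero curl is a vortex.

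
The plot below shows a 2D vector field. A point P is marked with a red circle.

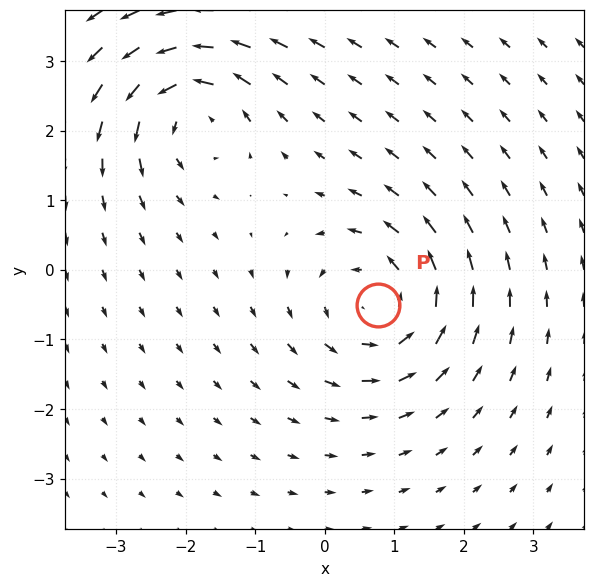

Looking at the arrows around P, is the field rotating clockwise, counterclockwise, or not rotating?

counterclockwise

Near P at (0.8, -0.5) the arrows circulate counterclockwise. The curl (z-component) there is about +5; positive curl means counterclockwise rotation.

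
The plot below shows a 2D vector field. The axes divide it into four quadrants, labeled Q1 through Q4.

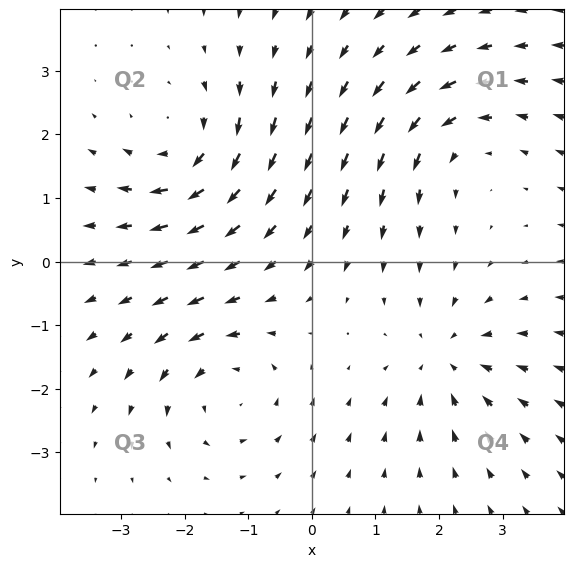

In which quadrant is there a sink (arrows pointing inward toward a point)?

Q4

The sink sits at approximately (2.1, -1.5), which lies in quadrant Q4. The divergence there is about -3, negative as expected for a sink.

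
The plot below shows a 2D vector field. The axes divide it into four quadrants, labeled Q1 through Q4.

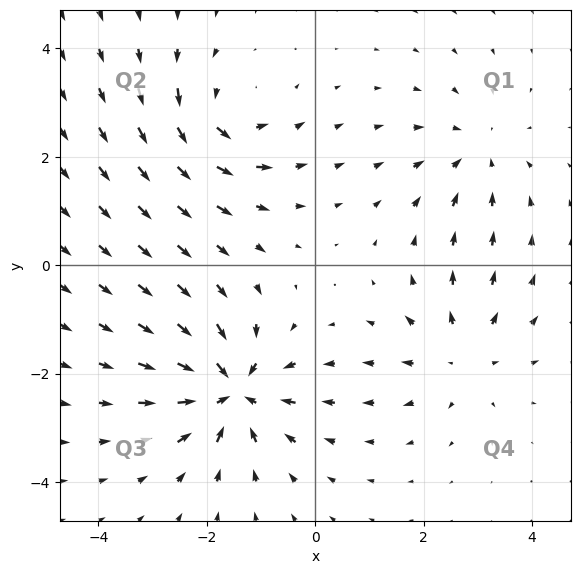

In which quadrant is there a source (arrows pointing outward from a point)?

The source sits at approximately (2.7, -1.7), which lies in quadrant Q4. The divergence there is about +3, positive as expected for a source.

Q4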